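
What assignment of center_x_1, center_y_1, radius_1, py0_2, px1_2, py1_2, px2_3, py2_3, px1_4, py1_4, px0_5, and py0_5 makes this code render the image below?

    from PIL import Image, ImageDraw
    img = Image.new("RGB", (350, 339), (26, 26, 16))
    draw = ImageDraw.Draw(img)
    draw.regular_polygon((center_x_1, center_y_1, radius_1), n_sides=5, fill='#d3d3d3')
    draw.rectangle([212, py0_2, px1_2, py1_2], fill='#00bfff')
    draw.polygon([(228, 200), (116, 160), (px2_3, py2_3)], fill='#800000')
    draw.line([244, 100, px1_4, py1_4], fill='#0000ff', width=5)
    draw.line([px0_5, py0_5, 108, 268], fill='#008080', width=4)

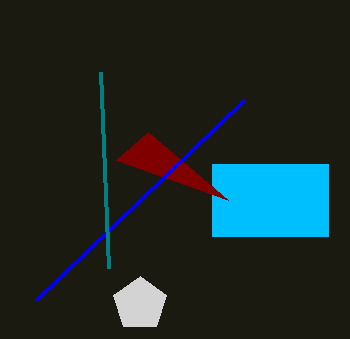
center_x_1 = 140, center_y_1 = 304, radius_1 = 28, py0_2 = 164, px1_2 = 328, py1_2 = 236, px2_3 = 148, py2_3 = 132, px1_4 = 36, py1_4 = 300, px0_5 = 100, py0_5 = 72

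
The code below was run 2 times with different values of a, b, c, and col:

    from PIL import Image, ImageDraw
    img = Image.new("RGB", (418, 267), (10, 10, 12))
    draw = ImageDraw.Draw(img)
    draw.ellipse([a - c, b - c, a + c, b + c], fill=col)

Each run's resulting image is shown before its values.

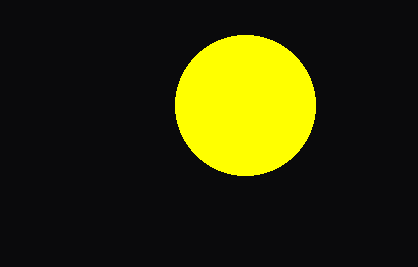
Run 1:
a = 245
b = 105
c = 70
col = 'yellow'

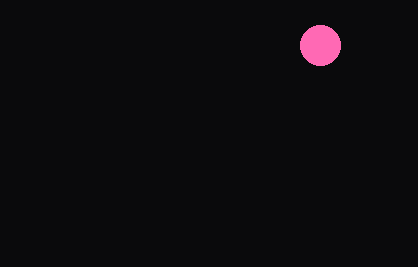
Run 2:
a = 320; b = 45; c = 20; col = 'hotpink'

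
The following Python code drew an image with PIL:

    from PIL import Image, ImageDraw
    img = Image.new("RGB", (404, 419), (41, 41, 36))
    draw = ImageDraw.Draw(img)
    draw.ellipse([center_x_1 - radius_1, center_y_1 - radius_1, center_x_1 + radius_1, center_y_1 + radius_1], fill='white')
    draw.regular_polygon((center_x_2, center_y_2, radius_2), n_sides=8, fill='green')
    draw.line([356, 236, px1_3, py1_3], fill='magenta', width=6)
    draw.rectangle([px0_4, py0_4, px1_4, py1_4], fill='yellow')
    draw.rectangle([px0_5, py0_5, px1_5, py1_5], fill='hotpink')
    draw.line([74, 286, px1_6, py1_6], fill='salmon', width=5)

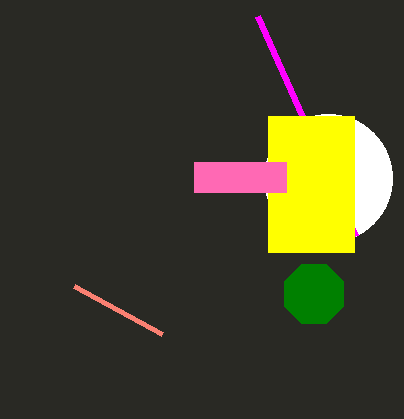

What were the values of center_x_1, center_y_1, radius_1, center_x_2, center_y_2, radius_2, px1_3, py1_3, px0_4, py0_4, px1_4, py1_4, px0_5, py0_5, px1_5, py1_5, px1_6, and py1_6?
center_x_1 = 328, center_y_1 = 178, radius_1 = 64, center_x_2 = 314, center_y_2 = 294, radius_2 = 32, px1_3 = 258, py1_3 = 16, px0_4 = 268, py0_4 = 116, px1_4 = 354, py1_4 = 252, px0_5 = 194, py0_5 = 162, px1_5 = 286, py1_5 = 192, px1_6 = 162, py1_6 = 334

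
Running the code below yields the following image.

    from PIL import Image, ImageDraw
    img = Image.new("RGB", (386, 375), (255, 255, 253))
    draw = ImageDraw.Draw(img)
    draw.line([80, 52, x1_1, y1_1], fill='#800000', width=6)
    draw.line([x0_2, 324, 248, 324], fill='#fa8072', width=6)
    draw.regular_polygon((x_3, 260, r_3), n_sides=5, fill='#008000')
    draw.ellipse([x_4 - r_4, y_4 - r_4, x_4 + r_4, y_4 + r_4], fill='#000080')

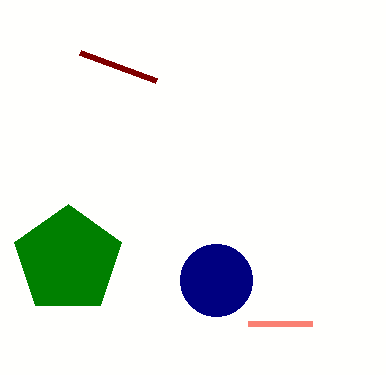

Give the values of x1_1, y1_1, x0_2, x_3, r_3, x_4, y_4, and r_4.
x1_1 = 156
y1_1 = 80
x0_2 = 312
x_3 = 68
r_3 = 56
x_4 = 216
y_4 = 280
r_4 = 36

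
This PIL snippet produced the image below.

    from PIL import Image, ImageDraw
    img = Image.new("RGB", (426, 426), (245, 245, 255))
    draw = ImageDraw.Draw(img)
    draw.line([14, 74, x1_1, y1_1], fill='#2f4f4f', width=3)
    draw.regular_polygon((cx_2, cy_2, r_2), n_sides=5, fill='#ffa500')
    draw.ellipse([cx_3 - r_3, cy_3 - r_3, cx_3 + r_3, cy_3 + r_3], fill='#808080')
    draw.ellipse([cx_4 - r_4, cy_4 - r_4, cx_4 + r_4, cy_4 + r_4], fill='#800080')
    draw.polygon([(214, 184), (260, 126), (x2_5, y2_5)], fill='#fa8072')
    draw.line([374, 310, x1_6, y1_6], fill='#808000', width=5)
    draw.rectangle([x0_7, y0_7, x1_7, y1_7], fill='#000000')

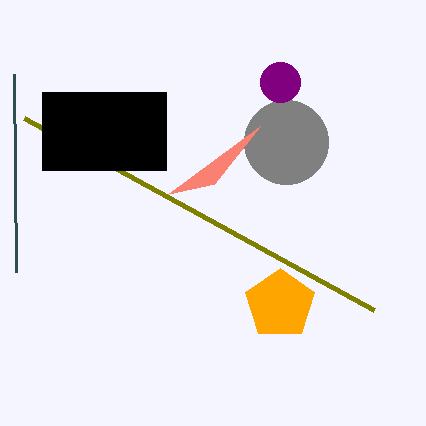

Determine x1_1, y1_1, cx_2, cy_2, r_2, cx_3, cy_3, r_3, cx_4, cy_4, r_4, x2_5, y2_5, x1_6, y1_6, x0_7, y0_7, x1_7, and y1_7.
x1_1 = 16; y1_1 = 272; cx_2 = 280; cy_2 = 304; r_2 = 36; cx_3 = 286; cy_3 = 142; r_3 = 42; cx_4 = 280; cy_4 = 82; r_4 = 20; x2_5 = 168; y2_5 = 194; x1_6 = 24; y1_6 = 118; x0_7 = 42; y0_7 = 92; x1_7 = 166; y1_7 = 170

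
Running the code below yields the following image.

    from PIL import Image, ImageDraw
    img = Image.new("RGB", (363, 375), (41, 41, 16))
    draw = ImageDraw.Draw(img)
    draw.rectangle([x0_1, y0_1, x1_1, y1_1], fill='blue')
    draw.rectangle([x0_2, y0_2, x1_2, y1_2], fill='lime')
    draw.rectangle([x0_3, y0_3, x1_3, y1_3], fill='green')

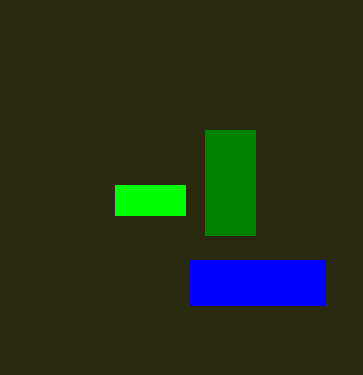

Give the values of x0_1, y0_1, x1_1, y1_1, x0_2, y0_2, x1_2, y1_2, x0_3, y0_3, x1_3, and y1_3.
x0_1 = 190
y0_1 = 260
x1_1 = 325
y1_1 = 305
x0_2 = 115
y0_2 = 185
x1_2 = 185
y1_2 = 215
x0_3 = 205
y0_3 = 130
x1_3 = 255
y1_3 = 235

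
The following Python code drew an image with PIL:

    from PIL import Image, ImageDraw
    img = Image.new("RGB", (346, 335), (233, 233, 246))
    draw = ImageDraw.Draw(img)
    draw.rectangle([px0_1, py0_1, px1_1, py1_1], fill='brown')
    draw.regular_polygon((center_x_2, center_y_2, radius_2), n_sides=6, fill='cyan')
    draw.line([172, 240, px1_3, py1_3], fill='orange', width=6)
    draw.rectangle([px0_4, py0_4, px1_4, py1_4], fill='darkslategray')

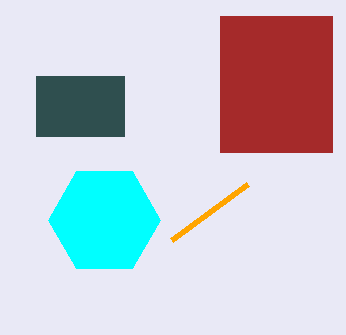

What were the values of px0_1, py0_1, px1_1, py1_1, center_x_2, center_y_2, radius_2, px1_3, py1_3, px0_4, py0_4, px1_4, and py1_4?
px0_1 = 220
py0_1 = 16
px1_1 = 332
py1_1 = 152
center_x_2 = 104
center_y_2 = 220
radius_2 = 56
px1_3 = 248
py1_3 = 184
px0_4 = 36
py0_4 = 76
px1_4 = 124
py1_4 = 136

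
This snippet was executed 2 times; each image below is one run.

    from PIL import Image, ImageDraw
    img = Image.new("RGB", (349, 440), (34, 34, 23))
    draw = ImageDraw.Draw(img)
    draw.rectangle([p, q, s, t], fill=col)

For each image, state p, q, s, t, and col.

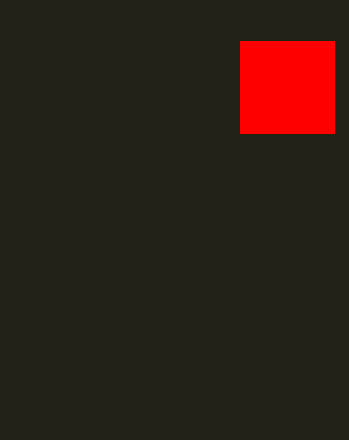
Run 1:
p = 240, q = 41, s = 334, t = 133, col = 'red'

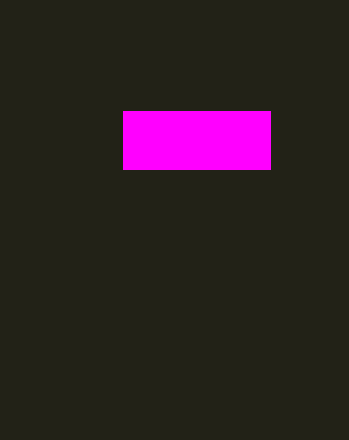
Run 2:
p = 123, q = 111, s = 270, t = 169, col = 'magenta'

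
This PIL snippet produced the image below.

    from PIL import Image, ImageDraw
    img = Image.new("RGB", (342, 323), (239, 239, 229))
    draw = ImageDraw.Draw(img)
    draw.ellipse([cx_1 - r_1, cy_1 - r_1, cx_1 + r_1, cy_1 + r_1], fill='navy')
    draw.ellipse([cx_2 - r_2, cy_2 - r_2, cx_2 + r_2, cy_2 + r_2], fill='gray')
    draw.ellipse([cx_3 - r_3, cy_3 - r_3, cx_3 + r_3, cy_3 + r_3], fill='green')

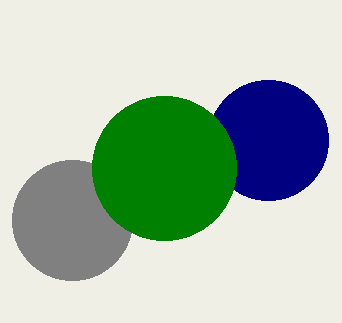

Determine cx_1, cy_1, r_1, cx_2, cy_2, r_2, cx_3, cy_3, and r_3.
cx_1 = 268
cy_1 = 140
r_1 = 60
cx_2 = 72
cy_2 = 220
r_2 = 60
cx_3 = 164
cy_3 = 168
r_3 = 72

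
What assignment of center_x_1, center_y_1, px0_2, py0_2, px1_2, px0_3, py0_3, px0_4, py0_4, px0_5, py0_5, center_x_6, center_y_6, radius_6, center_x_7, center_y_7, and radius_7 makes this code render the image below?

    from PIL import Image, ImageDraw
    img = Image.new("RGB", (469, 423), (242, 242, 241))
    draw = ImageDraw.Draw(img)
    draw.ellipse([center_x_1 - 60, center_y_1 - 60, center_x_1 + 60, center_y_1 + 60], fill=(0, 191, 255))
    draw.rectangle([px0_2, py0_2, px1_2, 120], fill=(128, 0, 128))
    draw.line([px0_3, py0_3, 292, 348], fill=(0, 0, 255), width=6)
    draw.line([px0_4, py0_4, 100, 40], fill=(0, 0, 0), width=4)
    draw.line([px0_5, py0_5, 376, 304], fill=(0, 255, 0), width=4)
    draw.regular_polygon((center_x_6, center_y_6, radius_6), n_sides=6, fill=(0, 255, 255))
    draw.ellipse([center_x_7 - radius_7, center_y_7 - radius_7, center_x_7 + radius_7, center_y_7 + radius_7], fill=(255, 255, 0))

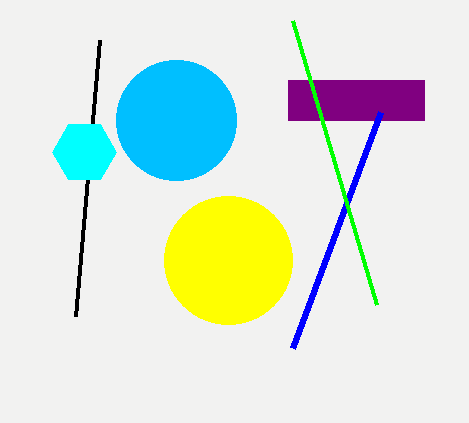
center_x_1 = 176
center_y_1 = 120
px0_2 = 288
py0_2 = 80
px1_2 = 424
px0_3 = 380
py0_3 = 112
px0_4 = 76
py0_4 = 316
px0_5 = 292
py0_5 = 20
center_x_6 = 84
center_y_6 = 152
radius_6 = 32
center_x_7 = 228
center_y_7 = 260
radius_7 = 64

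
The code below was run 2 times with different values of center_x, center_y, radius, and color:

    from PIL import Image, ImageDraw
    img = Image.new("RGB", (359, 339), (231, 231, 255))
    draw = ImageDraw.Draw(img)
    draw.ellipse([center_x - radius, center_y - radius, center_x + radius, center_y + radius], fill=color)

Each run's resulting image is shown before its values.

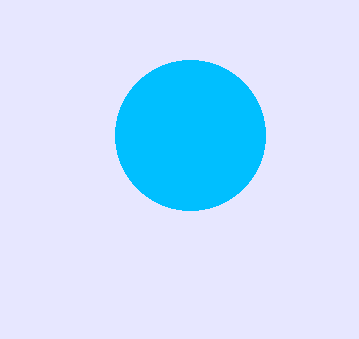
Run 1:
center_x = 190
center_y = 135
radius = 75
color = 'deepskyblue'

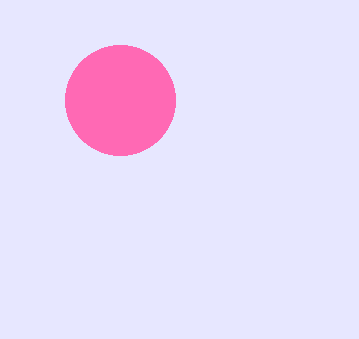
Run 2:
center_x = 120
center_y = 100
radius = 55
color = 'hotpink'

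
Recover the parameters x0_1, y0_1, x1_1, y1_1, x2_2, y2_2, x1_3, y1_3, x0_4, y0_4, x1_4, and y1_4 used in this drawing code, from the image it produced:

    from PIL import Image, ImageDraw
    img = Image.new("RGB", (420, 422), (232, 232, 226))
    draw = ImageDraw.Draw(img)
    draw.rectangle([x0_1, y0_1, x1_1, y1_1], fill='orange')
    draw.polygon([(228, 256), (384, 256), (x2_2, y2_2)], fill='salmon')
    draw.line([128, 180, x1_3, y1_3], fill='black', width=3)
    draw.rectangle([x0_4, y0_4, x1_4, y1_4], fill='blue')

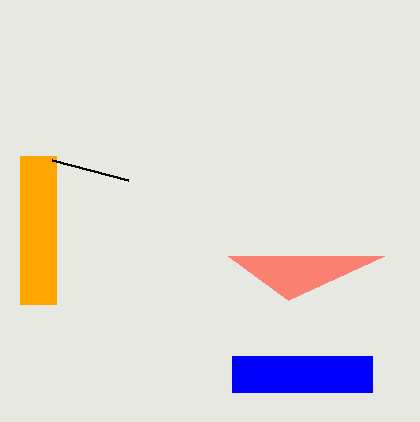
x0_1 = 20, y0_1 = 156, x1_1 = 56, y1_1 = 304, x2_2 = 288, y2_2 = 300, x1_3 = 52, y1_3 = 160, x0_4 = 232, y0_4 = 356, x1_4 = 372, y1_4 = 392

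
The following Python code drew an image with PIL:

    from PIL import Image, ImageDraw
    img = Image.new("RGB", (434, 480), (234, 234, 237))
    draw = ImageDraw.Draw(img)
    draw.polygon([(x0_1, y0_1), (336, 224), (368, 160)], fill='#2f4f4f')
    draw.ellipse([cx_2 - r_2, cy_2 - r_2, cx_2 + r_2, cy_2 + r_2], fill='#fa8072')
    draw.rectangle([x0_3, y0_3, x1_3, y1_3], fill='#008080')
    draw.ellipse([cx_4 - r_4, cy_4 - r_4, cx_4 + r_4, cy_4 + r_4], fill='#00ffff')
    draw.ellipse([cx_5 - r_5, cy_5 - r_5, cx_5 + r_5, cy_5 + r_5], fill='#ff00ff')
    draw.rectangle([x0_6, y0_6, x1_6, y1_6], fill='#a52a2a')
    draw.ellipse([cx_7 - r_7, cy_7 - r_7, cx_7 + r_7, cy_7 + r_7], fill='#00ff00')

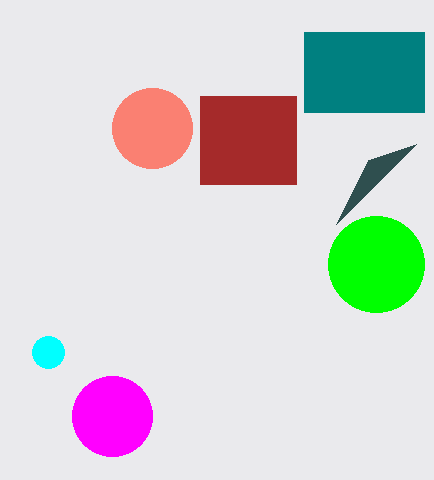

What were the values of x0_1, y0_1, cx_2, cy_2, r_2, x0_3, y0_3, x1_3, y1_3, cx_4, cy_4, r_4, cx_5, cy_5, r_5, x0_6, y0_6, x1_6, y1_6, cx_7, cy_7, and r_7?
x0_1 = 416; y0_1 = 144; cx_2 = 152; cy_2 = 128; r_2 = 40; x0_3 = 304; y0_3 = 32; x1_3 = 424; y1_3 = 112; cx_4 = 48; cy_4 = 352; r_4 = 16; cx_5 = 112; cy_5 = 416; r_5 = 40; x0_6 = 200; y0_6 = 96; x1_6 = 296; y1_6 = 184; cx_7 = 376; cy_7 = 264; r_7 = 48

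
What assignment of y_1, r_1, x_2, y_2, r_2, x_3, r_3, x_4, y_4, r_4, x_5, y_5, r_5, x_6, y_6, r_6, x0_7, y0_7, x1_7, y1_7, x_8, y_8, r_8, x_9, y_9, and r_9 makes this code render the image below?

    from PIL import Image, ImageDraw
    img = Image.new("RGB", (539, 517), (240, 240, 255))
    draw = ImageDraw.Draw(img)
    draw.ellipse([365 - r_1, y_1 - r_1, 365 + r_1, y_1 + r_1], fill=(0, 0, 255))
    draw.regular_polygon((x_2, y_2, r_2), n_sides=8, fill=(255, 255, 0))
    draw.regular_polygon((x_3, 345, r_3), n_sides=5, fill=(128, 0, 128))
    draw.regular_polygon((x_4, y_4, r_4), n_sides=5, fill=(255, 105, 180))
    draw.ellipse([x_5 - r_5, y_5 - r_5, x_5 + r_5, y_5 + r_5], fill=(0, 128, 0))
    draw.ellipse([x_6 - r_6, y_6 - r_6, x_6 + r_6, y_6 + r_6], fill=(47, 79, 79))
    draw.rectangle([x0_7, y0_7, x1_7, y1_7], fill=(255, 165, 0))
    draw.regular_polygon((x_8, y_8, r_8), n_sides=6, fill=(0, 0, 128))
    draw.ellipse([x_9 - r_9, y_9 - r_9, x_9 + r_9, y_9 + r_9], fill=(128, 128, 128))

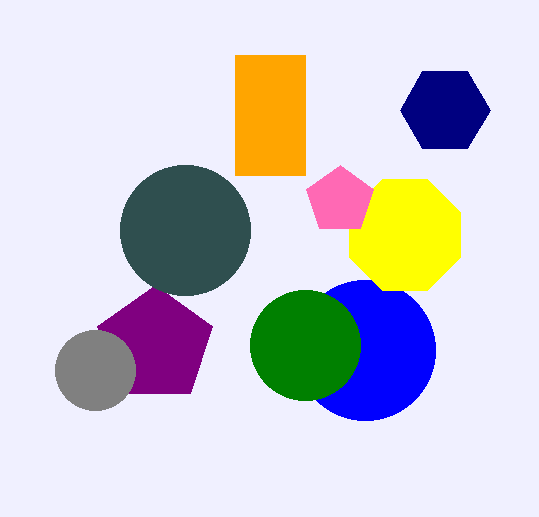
y_1 = 350
r_1 = 70
x_2 = 405
y_2 = 235
r_2 = 60
x_3 = 155
r_3 = 60
x_4 = 340
y_4 = 200
r_4 = 35
x_5 = 305
y_5 = 345
r_5 = 55
x_6 = 185
y_6 = 230
r_6 = 65
x0_7 = 235
y0_7 = 55
x1_7 = 305
y1_7 = 175
x_8 = 445
y_8 = 110
r_8 = 45
x_9 = 95
y_9 = 370
r_9 = 40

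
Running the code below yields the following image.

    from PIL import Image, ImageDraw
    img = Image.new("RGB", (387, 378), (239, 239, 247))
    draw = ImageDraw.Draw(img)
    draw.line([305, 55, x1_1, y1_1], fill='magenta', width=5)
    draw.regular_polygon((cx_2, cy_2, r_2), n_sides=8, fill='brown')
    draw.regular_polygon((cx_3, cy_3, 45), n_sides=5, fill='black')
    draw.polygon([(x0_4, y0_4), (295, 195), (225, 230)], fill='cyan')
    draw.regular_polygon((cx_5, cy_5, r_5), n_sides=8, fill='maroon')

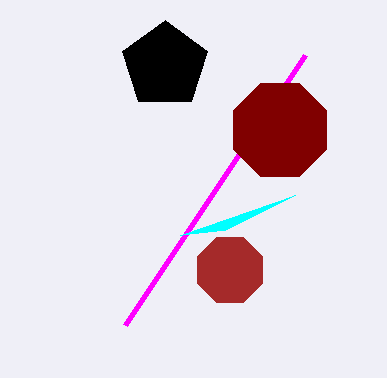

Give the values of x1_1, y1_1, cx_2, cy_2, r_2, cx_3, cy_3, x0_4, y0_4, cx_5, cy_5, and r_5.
x1_1 = 125, y1_1 = 325, cx_2 = 230, cy_2 = 270, r_2 = 35, cx_3 = 165, cy_3 = 65, x0_4 = 180, y0_4 = 235, cx_5 = 280, cy_5 = 130, r_5 = 50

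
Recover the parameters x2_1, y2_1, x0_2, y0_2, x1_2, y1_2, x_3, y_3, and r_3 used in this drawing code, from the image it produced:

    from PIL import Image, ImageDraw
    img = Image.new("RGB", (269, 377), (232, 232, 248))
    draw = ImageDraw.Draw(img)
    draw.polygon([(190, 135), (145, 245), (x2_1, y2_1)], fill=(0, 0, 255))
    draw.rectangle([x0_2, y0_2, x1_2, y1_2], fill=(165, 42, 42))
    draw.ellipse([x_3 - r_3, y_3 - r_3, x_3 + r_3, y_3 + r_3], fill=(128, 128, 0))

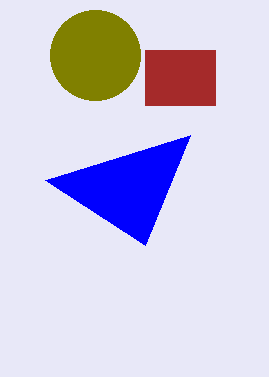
x2_1 = 45, y2_1 = 180, x0_2 = 145, y0_2 = 50, x1_2 = 215, y1_2 = 105, x_3 = 95, y_3 = 55, r_3 = 45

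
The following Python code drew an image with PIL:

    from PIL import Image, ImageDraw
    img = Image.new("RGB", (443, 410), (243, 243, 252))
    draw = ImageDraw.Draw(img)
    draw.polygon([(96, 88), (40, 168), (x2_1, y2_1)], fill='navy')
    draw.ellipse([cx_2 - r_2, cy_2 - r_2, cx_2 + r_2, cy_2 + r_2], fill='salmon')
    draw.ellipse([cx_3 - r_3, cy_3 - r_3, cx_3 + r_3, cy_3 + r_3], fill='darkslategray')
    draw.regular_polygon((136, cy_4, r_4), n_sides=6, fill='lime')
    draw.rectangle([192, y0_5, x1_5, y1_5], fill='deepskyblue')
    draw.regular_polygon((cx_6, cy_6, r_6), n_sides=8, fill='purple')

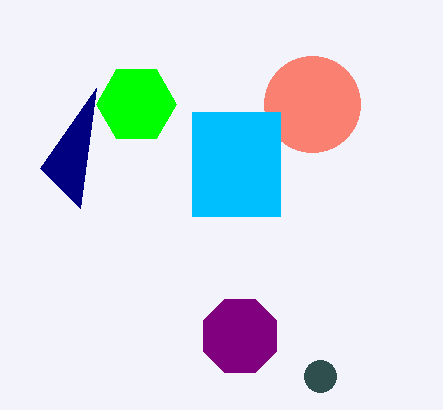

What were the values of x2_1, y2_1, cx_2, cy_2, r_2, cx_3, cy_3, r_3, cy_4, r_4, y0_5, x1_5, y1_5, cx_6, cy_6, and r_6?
x2_1 = 80, y2_1 = 208, cx_2 = 312, cy_2 = 104, r_2 = 48, cx_3 = 320, cy_3 = 376, r_3 = 16, cy_4 = 104, r_4 = 40, y0_5 = 112, x1_5 = 280, y1_5 = 216, cx_6 = 240, cy_6 = 336, r_6 = 40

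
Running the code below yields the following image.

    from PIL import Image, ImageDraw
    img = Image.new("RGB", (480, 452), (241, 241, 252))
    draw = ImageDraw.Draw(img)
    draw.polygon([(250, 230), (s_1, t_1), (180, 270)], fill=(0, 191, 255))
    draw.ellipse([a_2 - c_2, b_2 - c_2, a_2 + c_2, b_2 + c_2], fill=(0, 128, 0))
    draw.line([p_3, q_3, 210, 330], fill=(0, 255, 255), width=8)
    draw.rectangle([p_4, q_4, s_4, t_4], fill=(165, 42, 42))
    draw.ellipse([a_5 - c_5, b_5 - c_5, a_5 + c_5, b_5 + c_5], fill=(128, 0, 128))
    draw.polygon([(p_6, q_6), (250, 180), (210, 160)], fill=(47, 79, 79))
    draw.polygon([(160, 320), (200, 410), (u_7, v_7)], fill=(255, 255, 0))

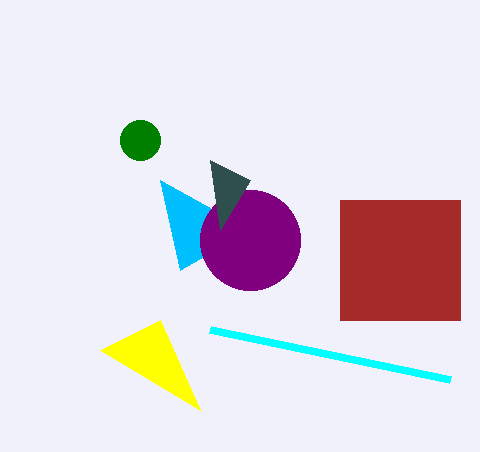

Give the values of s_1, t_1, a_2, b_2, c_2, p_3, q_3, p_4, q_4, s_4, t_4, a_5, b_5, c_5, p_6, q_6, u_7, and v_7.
s_1 = 160
t_1 = 180
a_2 = 140
b_2 = 140
c_2 = 20
p_3 = 450
q_3 = 380
p_4 = 340
q_4 = 200
s_4 = 460
t_4 = 320
a_5 = 250
b_5 = 240
c_5 = 50
p_6 = 220
q_6 = 230
u_7 = 100
v_7 = 350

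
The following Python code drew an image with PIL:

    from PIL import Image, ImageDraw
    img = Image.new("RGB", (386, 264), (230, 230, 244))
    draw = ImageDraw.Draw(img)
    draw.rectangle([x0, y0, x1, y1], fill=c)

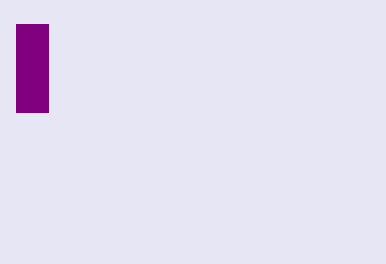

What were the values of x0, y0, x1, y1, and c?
x0 = 16; y0 = 24; x1 = 48; y1 = 112; c = 'purple'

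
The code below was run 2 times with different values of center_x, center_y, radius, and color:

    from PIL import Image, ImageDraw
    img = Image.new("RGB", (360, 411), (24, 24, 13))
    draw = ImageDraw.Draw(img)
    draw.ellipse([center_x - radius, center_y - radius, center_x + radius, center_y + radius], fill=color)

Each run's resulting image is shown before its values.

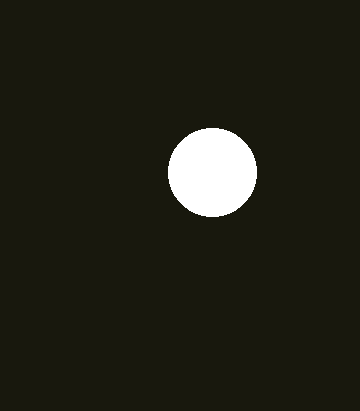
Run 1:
center_x = 212; center_y = 172; radius = 44; color = 'white'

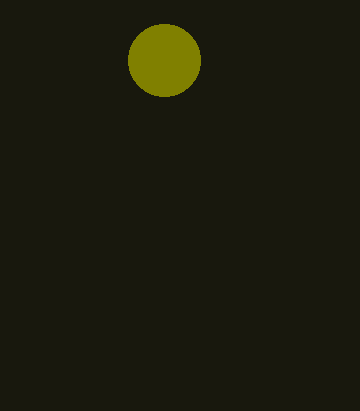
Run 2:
center_x = 164, center_y = 60, radius = 36, color = 'olive'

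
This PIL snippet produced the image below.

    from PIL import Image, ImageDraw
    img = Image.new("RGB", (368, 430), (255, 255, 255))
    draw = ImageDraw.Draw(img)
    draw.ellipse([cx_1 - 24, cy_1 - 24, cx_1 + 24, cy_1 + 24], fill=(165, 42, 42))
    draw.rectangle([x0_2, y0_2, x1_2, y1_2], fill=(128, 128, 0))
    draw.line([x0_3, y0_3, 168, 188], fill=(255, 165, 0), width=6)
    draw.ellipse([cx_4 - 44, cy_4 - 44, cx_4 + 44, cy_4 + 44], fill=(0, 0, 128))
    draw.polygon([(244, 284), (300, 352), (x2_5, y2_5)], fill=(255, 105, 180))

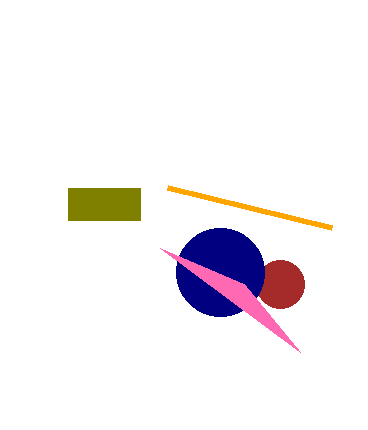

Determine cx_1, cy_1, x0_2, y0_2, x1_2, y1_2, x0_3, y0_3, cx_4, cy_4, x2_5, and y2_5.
cx_1 = 280
cy_1 = 284
x0_2 = 68
y0_2 = 188
x1_2 = 140
y1_2 = 220
x0_3 = 332
y0_3 = 228
cx_4 = 220
cy_4 = 272
x2_5 = 160
y2_5 = 248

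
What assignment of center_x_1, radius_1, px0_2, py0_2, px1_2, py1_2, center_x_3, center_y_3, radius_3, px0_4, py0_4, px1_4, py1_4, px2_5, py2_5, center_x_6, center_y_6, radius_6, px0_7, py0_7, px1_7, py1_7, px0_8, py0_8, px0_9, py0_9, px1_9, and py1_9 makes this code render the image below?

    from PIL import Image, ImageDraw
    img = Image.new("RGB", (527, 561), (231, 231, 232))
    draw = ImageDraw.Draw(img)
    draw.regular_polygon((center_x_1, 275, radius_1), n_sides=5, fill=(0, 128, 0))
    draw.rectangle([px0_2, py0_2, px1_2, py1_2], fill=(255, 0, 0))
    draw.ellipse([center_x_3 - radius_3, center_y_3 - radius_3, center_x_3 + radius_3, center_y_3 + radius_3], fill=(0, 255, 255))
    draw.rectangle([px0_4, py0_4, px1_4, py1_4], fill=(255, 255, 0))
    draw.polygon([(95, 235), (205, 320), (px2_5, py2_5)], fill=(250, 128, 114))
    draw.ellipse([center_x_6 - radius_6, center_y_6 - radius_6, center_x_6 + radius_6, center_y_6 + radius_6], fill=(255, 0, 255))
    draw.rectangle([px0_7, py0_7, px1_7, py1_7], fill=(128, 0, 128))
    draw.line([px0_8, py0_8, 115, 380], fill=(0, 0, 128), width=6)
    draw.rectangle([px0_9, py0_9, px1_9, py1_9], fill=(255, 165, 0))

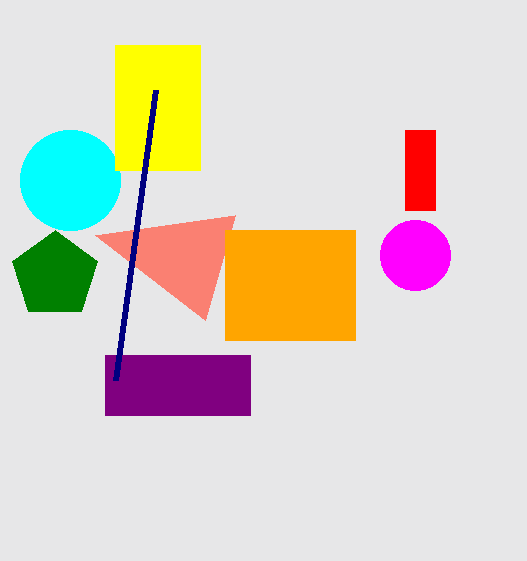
center_x_1 = 55
radius_1 = 45
px0_2 = 405
py0_2 = 130
px1_2 = 435
py1_2 = 210
center_x_3 = 70
center_y_3 = 180
radius_3 = 50
px0_4 = 115
py0_4 = 45
px1_4 = 200
py1_4 = 170
px2_5 = 235
py2_5 = 215
center_x_6 = 415
center_y_6 = 255
radius_6 = 35
px0_7 = 105
py0_7 = 355
px1_7 = 250
py1_7 = 415
px0_8 = 155
py0_8 = 90
px0_9 = 225
py0_9 = 230
px1_9 = 355
py1_9 = 340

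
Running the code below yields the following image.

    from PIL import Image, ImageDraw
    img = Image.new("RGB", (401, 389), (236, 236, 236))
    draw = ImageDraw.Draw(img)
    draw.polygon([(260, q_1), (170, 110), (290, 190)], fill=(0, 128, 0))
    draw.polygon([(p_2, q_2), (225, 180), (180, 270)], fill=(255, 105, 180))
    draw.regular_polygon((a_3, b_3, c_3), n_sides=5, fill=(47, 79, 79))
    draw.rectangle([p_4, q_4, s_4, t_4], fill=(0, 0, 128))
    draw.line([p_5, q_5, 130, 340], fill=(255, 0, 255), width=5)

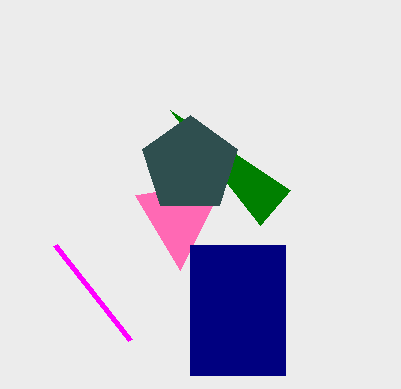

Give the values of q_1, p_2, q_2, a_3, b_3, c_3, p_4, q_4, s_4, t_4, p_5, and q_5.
q_1 = 225
p_2 = 135
q_2 = 195
a_3 = 190
b_3 = 165
c_3 = 50
p_4 = 190
q_4 = 245
s_4 = 285
t_4 = 375
p_5 = 55
q_5 = 245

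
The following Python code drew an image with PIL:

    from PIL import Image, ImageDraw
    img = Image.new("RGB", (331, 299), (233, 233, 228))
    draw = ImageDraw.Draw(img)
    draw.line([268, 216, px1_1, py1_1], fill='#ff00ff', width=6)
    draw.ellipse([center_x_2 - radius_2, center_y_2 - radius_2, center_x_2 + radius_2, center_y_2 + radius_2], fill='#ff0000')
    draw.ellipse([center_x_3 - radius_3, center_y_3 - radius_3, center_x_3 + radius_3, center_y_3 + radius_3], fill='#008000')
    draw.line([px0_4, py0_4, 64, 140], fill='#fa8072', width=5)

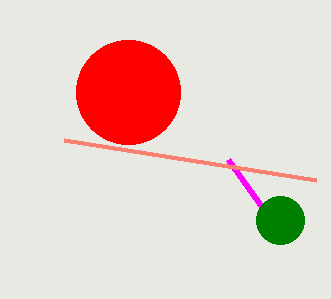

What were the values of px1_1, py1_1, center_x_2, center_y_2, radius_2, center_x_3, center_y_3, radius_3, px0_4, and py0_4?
px1_1 = 228, py1_1 = 160, center_x_2 = 128, center_y_2 = 92, radius_2 = 52, center_x_3 = 280, center_y_3 = 220, radius_3 = 24, px0_4 = 316, py0_4 = 180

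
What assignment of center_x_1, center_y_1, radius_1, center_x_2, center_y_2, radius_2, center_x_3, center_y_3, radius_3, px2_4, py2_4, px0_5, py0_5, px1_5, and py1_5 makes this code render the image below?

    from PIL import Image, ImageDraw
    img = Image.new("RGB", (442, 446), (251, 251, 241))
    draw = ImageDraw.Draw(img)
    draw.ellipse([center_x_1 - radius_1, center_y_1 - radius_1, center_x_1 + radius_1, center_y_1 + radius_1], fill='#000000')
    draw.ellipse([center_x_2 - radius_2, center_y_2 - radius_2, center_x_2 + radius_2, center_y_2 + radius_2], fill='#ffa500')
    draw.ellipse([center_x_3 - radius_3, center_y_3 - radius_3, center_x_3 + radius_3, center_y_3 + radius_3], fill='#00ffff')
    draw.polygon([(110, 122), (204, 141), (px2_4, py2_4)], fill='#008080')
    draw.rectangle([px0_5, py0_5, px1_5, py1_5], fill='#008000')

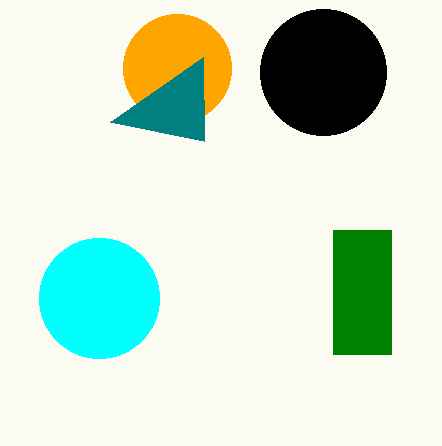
center_x_1 = 323, center_y_1 = 72, radius_1 = 63, center_x_2 = 177, center_y_2 = 68, radius_2 = 54, center_x_3 = 99, center_y_3 = 298, radius_3 = 60, px2_4 = 203, py2_4 = 57, px0_5 = 333, py0_5 = 230, px1_5 = 391, py1_5 = 354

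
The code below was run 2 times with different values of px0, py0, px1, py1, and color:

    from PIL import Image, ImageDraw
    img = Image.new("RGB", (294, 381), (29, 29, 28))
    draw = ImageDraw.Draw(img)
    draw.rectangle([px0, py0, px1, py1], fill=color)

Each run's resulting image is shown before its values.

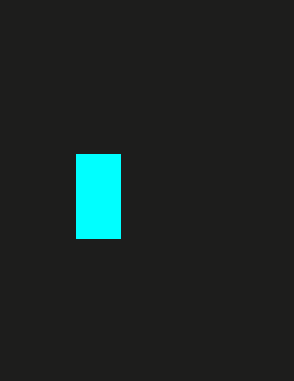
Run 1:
px0 = 76; py0 = 154; px1 = 120; py1 = 238; color = 'cyan'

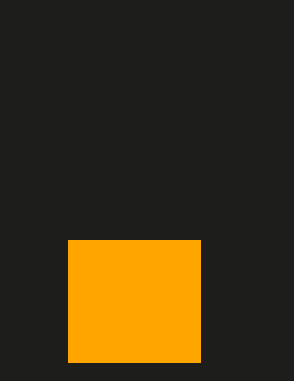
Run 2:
px0 = 68, py0 = 240, px1 = 200, py1 = 362, color = 'orange'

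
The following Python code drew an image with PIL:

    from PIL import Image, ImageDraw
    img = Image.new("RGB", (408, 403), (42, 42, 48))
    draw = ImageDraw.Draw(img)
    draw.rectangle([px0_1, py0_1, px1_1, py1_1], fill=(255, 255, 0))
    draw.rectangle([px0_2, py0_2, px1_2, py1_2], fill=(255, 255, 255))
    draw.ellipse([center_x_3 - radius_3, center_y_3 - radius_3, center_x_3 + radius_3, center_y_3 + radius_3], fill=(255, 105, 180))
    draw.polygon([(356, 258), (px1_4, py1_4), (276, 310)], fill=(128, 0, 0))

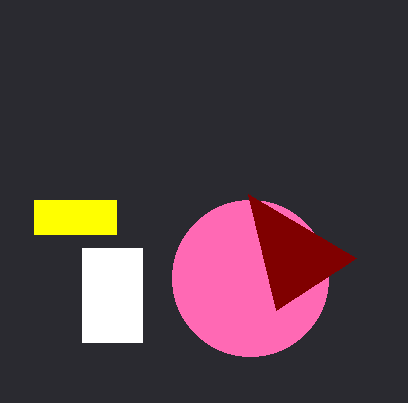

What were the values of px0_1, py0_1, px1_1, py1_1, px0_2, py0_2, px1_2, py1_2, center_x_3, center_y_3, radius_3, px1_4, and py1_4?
px0_1 = 34, py0_1 = 200, px1_1 = 116, py1_1 = 234, px0_2 = 82, py0_2 = 248, px1_2 = 142, py1_2 = 342, center_x_3 = 250, center_y_3 = 278, radius_3 = 78, px1_4 = 248, py1_4 = 194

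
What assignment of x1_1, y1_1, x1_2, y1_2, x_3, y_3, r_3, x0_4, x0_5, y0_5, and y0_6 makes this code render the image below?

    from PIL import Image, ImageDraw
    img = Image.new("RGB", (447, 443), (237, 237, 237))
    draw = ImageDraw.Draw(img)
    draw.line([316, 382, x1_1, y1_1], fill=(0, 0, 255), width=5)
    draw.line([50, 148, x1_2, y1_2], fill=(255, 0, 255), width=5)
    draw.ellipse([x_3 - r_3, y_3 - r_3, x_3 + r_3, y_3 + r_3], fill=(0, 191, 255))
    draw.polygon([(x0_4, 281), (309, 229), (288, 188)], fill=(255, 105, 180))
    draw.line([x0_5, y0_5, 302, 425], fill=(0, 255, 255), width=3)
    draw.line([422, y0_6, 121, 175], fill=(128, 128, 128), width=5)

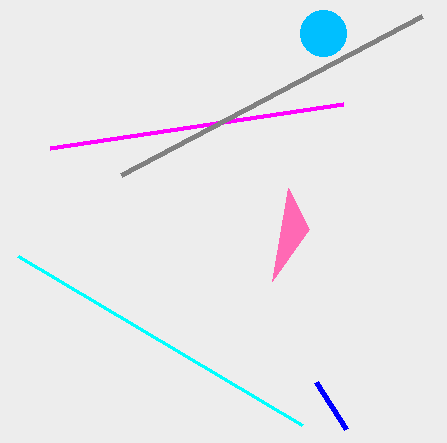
x1_1 = 346, y1_1 = 429, x1_2 = 343, y1_2 = 104, x_3 = 323, y_3 = 33, r_3 = 23, x0_4 = 272, x0_5 = 18, y0_5 = 256, y0_6 = 16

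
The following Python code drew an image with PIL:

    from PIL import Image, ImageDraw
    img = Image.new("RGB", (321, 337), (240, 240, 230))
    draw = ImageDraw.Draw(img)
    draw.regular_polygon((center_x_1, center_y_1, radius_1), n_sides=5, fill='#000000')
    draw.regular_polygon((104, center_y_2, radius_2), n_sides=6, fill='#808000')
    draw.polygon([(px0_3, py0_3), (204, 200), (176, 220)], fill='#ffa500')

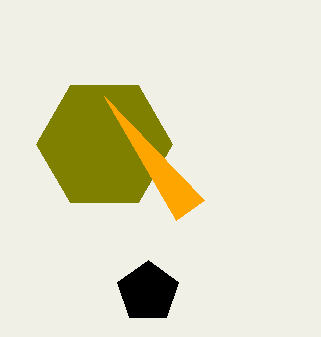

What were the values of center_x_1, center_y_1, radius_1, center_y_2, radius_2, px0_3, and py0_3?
center_x_1 = 148
center_y_1 = 292
radius_1 = 32
center_y_2 = 144
radius_2 = 68
px0_3 = 104
py0_3 = 96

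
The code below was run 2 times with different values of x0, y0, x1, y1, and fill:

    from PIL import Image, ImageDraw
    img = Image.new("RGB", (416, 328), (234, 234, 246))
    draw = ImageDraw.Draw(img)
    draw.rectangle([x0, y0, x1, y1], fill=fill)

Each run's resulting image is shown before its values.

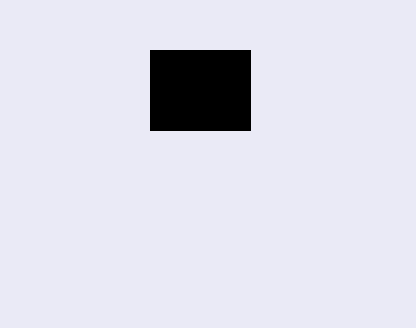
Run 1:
x0 = 150; y0 = 50; x1 = 250; y1 = 130; fill = 'black'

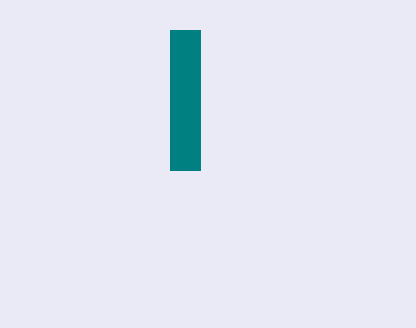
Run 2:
x0 = 170; y0 = 30; x1 = 200; y1 = 170; fill = 'teal'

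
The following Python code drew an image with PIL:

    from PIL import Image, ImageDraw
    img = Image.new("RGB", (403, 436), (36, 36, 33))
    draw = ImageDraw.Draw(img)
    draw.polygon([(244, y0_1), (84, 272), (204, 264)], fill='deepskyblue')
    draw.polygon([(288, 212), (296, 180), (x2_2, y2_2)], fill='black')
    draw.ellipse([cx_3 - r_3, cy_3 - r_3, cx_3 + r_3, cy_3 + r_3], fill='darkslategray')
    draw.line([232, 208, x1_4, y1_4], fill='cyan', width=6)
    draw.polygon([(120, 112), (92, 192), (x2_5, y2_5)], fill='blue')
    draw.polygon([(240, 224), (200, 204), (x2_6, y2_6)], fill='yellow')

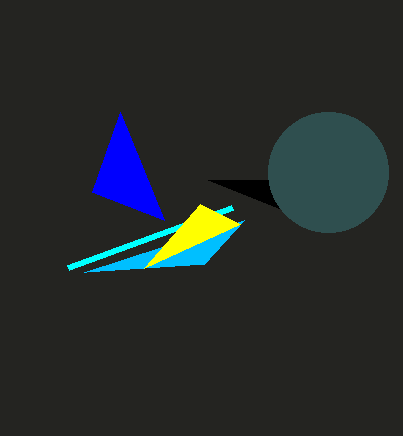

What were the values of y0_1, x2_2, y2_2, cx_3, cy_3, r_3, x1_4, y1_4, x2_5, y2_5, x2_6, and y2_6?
y0_1 = 220, x2_2 = 208, y2_2 = 180, cx_3 = 328, cy_3 = 172, r_3 = 60, x1_4 = 68, y1_4 = 268, x2_5 = 164, y2_5 = 220, x2_6 = 144, y2_6 = 268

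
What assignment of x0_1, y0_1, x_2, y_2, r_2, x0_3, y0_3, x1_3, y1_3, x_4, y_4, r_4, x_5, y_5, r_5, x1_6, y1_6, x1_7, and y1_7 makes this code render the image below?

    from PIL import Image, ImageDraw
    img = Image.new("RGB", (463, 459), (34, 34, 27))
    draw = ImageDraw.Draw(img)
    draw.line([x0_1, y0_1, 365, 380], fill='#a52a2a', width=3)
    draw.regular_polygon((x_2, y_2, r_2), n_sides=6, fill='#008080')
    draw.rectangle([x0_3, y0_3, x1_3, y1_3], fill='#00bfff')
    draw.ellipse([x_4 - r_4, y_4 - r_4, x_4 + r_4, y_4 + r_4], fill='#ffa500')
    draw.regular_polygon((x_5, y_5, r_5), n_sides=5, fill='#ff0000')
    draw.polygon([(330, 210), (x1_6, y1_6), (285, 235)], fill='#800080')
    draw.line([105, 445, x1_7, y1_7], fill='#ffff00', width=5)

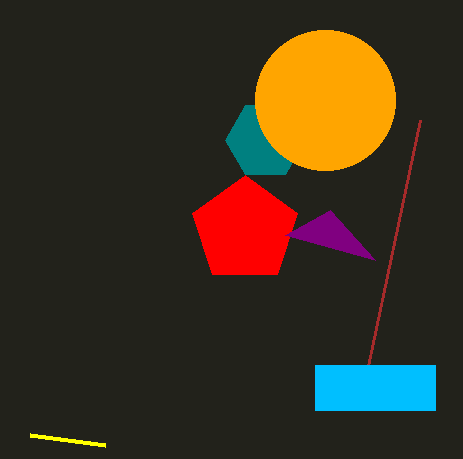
x0_1 = 420
y0_1 = 120
x_2 = 265
y_2 = 140
r_2 = 40
x0_3 = 315
y0_3 = 365
x1_3 = 435
y1_3 = 410
x_4 = 325
y_4 = 100
r_4 = 70
x_5 = 245
y_5 = 230
r_5 = 55
x1_6 = 375
y1_6 = 260
x1_7 = 30
y1_7 = 435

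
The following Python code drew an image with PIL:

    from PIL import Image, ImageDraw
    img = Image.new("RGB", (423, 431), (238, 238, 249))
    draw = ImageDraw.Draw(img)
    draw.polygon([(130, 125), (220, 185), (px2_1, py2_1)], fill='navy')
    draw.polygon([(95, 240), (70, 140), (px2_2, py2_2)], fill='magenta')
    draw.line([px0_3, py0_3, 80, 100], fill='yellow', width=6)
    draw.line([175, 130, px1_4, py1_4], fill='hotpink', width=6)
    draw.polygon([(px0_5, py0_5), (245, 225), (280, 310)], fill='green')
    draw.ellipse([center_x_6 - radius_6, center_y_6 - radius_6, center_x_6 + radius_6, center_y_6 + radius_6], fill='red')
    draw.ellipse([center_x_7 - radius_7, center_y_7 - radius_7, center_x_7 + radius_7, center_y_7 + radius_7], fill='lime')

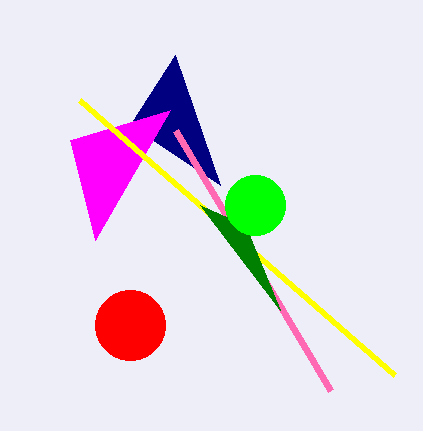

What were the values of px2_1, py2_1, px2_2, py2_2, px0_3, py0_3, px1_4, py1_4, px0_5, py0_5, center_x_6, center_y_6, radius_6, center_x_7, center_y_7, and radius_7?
px2_1 = 175
py2_1 = 55
px2_2 = 170
py2_2 = 110
px0_3 = 395
py0_3 = 375
px1_4 = 330
py1_4 = 390
px0_5 = 200
py0_5 = 205
center_x_6 = 130
center_y_6 = 325
radius_6 = 35
center_x_7 = 255
center_y_7 = 205
radius_7 = 30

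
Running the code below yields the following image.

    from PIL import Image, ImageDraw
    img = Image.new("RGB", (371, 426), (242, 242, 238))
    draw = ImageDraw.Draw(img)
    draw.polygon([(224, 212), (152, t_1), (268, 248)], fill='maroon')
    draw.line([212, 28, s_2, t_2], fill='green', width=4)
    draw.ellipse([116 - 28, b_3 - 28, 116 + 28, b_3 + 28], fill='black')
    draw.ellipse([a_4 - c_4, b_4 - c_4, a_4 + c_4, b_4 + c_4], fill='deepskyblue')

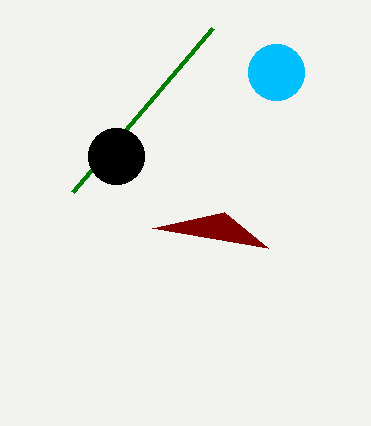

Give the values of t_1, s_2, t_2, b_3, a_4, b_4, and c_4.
t_1 = 228, s_2 = 72, t_2 = 192, b_3 = 156, a_4 = 276, b_4 = 72, c_4 = 28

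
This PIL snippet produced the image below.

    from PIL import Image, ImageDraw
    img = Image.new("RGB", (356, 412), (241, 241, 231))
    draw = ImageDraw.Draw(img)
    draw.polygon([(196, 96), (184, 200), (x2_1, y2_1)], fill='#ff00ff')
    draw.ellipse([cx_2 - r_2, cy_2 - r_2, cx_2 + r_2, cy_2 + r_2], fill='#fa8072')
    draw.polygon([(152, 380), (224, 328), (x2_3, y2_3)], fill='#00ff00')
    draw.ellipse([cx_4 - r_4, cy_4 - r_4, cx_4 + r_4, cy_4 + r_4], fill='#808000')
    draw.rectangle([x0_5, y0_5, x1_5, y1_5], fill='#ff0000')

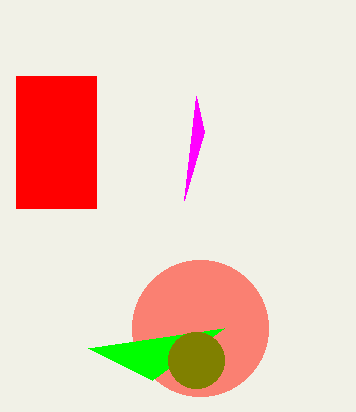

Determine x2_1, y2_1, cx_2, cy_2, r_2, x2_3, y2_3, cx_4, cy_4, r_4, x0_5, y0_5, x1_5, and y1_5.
x2_1 = 204, y2_1 = 132, cx_2 = 200, cy_2 = 328, r_2 = 68, x2_3 = 88, y2_3 = 348, cx_4 = 196, cy_4 = 360, r_4 = 28, x0_5 = 16, y0_5 = 76, x1_5 = 96, y1_5 = 208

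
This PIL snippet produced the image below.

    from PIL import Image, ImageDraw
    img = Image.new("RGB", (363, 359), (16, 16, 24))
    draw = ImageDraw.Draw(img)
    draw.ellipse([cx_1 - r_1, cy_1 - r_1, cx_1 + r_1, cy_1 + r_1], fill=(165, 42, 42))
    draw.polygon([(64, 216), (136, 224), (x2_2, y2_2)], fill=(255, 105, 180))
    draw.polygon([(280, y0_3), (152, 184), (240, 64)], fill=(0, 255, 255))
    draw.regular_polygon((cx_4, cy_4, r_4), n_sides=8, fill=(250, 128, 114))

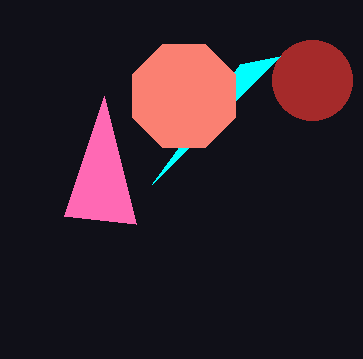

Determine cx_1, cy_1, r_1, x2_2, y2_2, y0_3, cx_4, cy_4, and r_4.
cx_1 = 312; cy_1 = 80; r_1 = 40; x2_2 = 104; y2_2 = 96; y0_3 = 56; cx_4 = 184; cy_4 = 96; r_4 = 56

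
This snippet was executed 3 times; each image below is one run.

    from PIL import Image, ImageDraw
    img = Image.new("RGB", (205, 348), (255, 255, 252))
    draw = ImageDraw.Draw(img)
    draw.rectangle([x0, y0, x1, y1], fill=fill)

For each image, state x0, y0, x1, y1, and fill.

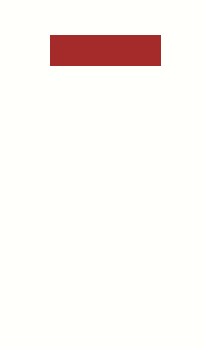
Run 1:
x0 = 50, y0 = 35, x1 = 160, y1 = 65, fill = 'brown'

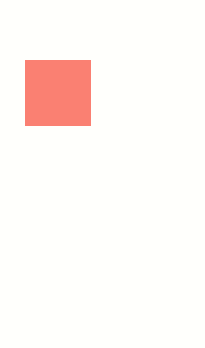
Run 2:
x0 = 25
y0 = 60
x1 = 90
y1 = 125
fill = 'salmon'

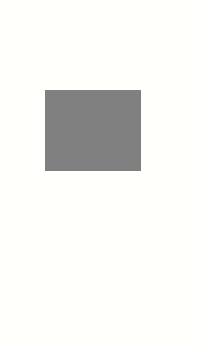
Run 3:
x0 = 45, y0 = 90, x1 = 140, y1 = 170, fill = 'gray'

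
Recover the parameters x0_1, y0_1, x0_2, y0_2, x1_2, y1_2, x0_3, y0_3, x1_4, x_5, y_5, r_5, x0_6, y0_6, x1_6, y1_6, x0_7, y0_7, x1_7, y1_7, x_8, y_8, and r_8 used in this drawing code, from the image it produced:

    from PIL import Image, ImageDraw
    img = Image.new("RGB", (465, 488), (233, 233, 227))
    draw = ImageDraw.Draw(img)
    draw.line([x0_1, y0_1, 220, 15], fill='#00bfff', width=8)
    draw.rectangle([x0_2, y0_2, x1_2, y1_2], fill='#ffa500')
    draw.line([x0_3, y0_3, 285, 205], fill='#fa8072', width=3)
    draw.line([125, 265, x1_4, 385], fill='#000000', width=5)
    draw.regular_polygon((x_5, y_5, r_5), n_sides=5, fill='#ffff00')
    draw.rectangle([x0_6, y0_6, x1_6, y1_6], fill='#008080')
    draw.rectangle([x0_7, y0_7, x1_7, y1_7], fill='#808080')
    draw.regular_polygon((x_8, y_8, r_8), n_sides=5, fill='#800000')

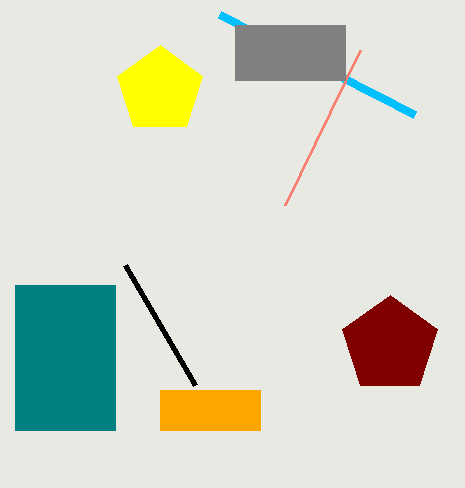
x0_1 = 415, y0_1 = 115, x0_2 = 160, y0_2 = 390, x1_2 = 260, y1_2 = 430, x0_3 = 360, y0_3 = 50, x1_4 = 195, x_5 = 160, y_5 = 90, r_5 = 45, x0_6 = 15, y0_6 = 285, x1_6 = 115, y1_6 = 430, x0_7 = 235, y0_7 = 25, x1_7 = 345, y1_7 = 80, x_8 = 390, y_8 = 345, r_8 = 50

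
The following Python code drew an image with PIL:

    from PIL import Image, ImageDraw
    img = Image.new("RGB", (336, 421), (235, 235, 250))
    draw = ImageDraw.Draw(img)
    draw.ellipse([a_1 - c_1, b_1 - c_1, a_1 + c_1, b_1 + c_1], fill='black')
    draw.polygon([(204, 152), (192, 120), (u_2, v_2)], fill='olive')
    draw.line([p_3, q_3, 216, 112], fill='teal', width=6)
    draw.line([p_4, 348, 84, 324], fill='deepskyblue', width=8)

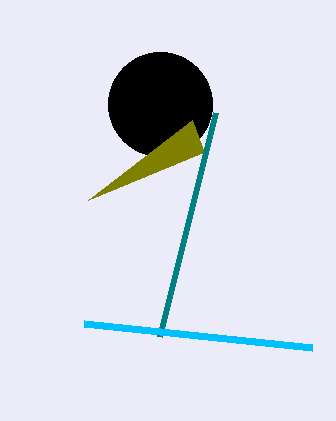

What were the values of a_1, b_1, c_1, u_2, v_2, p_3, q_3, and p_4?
a_1 = 160
b_1 = 104
c_1 = 52
u_2 = 88
v_2 = 200
p_3 = 160
q_3 = 336
p_4 = 312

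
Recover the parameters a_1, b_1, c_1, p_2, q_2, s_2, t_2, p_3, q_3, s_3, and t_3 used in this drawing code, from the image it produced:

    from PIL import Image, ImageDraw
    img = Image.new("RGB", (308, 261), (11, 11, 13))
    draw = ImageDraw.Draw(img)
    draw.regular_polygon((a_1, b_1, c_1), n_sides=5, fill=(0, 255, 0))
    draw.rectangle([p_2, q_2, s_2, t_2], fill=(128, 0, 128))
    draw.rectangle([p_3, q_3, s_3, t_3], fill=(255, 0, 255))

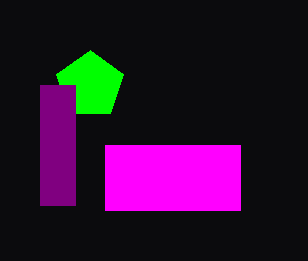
a_1 = 90
b_1 = 85
c_1 = 35
p_2 = 40
q_2 = 85
s_2 = 75
t_2 = 205
p_3 = 105
q_3 = 145
s_3 = 240
t_3 = 210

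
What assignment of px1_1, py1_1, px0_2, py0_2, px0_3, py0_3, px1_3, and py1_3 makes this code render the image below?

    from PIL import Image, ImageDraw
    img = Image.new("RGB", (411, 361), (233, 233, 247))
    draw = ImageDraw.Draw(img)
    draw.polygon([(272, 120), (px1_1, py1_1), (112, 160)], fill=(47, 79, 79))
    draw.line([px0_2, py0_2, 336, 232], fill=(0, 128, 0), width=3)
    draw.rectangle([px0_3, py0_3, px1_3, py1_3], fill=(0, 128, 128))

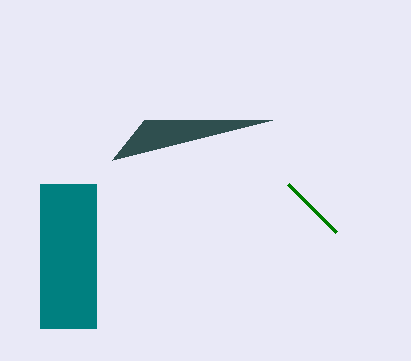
px1_1 = 144
py1_1 = 120
px0_2 = 288
py0_2 = 184
px0_3 = 40
py0_3 = 184
px1_3 = 96
py1_3 = 328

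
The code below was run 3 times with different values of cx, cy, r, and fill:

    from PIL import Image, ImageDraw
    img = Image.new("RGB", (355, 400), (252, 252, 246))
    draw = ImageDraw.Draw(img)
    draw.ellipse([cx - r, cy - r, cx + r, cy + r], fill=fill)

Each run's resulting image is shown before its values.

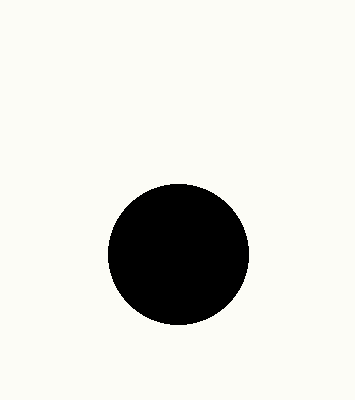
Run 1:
cx = 178; cy = 254; r = 70; fill = 'black'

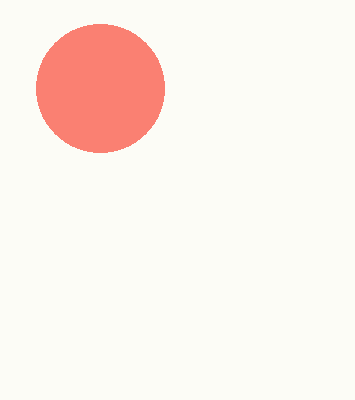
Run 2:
cx = 100, cy = 88, r = 64, fill = 'salmon'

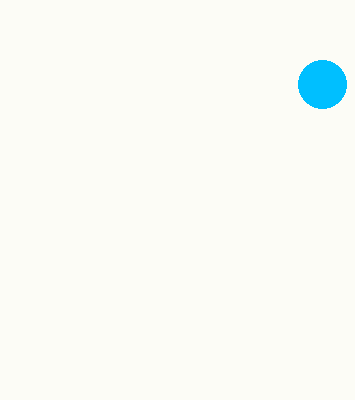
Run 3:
cx = 322
cy = 84
r = 24
fill = 'deepskyblue'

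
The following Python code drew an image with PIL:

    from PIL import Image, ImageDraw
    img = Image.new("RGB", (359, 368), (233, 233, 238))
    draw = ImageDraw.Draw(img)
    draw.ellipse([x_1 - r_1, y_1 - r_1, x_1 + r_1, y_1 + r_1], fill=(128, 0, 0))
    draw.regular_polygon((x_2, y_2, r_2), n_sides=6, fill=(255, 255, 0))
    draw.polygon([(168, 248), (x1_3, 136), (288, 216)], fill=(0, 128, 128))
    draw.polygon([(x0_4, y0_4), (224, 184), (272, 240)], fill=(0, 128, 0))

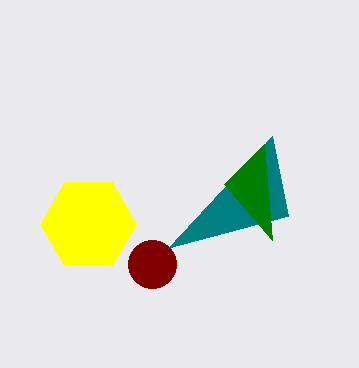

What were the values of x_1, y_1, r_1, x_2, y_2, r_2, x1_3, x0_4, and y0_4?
x_1 = 152
y_1 = 264
r_1 = 24
x_2 = 88
y_2 = 224
r_2 = 48
x1_3 = 272
x0_4 = 264
y0_4 = 144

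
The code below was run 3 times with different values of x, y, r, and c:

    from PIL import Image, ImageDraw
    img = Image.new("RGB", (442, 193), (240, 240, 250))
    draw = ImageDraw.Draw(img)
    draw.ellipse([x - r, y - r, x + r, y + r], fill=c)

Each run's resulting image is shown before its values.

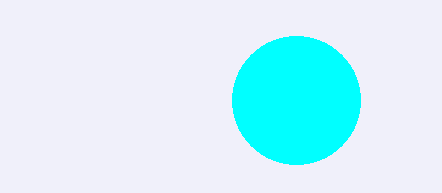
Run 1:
x = 296, y = 100, r = 64, c = 'cyan'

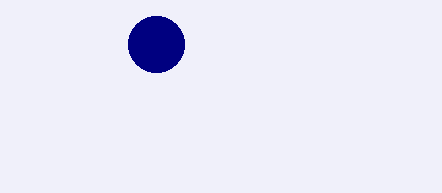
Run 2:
x = 156, y = 44, r = 28, c = 'navy'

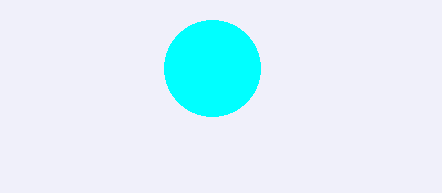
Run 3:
x = 212
y = 68
r = 48
c = 'cyan'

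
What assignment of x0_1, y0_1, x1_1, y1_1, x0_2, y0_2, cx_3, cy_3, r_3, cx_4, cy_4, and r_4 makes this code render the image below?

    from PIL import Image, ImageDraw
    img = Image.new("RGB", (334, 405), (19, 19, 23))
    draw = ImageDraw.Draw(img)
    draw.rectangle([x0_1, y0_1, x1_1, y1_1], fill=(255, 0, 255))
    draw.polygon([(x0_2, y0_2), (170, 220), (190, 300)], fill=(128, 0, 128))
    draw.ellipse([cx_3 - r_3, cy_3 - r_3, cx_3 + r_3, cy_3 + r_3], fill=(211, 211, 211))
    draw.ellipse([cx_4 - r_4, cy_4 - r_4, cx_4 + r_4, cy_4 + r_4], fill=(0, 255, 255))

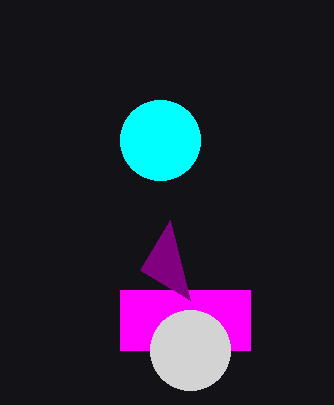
x0_1 = 120, y0_1 = 290, x1_1 = 250, y1_1 = 350, x0_2 = 140, y0_2 = 270, cx_3 = 190, cy_3 = 350, r_3 = 40, cx_4 = 160, cy_4 = 140, r_4 = 40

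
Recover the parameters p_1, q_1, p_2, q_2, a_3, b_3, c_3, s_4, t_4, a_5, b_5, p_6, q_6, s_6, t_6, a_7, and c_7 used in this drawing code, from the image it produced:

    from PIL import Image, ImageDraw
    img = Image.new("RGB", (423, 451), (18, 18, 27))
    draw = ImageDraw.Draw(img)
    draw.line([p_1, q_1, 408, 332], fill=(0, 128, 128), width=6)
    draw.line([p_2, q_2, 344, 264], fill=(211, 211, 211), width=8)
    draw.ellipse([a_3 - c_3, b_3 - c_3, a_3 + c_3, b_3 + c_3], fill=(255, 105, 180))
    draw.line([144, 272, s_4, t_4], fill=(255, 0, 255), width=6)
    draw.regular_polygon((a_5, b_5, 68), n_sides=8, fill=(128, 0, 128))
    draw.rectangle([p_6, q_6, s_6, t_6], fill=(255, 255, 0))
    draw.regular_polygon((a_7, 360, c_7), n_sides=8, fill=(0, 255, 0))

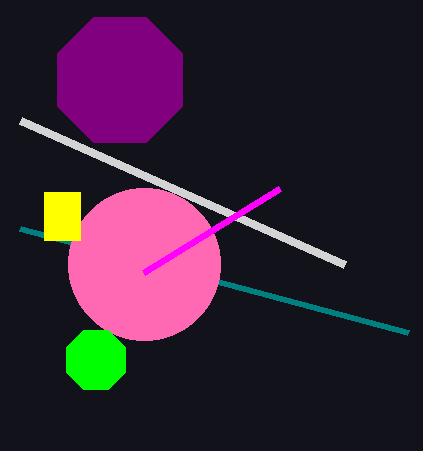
p_1 = 20, q_1 = 228, p_2 = 20, q_2 = 120, a_3 = 144, b_3 = 264, c_3 = 76, s_4 = 280, t_4 = 188, a_5 = 120, b_5 = 80, p_6 = 44, q_6 = 192, s_6 = 80, t_6 = 240, a_7 = 96, c_7 = 32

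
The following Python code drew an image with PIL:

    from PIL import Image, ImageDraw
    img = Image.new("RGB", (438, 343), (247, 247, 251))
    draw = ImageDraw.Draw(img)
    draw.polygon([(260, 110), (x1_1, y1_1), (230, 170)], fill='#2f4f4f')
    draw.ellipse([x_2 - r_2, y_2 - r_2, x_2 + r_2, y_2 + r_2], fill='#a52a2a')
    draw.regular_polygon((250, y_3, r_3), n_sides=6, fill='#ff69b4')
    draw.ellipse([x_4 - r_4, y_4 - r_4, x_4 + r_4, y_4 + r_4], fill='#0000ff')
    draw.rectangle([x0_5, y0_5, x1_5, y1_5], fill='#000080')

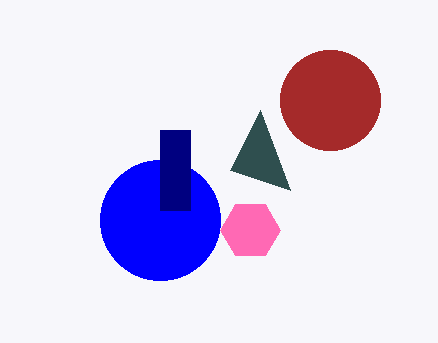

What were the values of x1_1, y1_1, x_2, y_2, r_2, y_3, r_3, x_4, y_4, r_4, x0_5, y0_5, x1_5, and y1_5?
x1_1 = 290; y1_1 = 190; x_2 = 330; y_2 = 100; r_2 = 50; y_3 = 230; r_3 = 30; x_4 = 160; y_4 = 220; r_4 = 60; x0_5 = 160; y0_5 = 130; x1_5 = 190; y1_5 = 210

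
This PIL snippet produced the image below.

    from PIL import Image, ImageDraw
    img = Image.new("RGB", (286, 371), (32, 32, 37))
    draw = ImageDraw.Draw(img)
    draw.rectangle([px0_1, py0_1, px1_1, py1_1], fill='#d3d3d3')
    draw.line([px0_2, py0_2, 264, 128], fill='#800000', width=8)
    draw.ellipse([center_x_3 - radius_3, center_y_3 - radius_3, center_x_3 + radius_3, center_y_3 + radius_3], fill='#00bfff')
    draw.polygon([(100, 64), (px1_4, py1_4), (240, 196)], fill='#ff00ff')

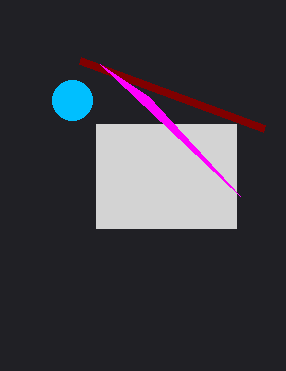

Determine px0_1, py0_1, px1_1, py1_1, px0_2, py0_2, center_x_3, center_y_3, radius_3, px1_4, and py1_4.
px0_1 = 96
py0_1 = 124
px1_1 = 236
py1_1 = 228
px0_2 = 80
py0_2 = 60
center_x_3 = 72
center_y_3 = 100
radius_3 = 20
px1_4 = 148
py1_4 = 96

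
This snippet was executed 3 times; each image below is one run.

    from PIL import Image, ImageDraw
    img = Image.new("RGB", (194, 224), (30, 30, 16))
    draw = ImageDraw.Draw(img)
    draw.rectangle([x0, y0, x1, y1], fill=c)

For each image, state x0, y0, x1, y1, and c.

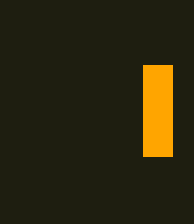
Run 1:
x0 = 143
y0 = 65
x1 = 172
y1 = 156
c = 'orange'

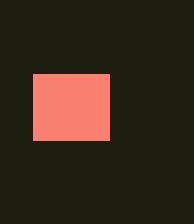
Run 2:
x0 = 33, y0 = 74, x1 = 109, y1 = 140, c = 'salmon'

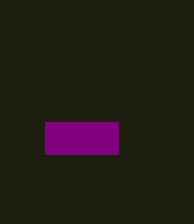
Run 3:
x0 = 45; y0 = 122; x1 = 118; y1 = 154; c = 'purple'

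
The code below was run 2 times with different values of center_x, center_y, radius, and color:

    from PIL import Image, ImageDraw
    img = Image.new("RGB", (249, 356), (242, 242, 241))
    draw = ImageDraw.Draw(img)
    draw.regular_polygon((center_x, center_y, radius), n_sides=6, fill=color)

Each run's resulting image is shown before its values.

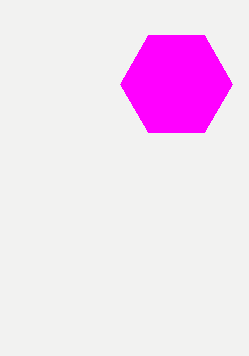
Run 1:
center_x = 176
center_y = 84
radius = 56
color = 'magenta'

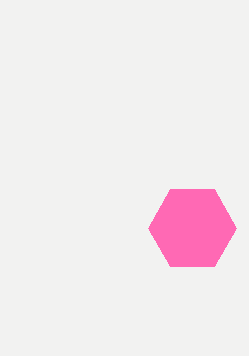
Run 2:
center_x = 192
center_y = 228
radius = 44
color = 'hotpink'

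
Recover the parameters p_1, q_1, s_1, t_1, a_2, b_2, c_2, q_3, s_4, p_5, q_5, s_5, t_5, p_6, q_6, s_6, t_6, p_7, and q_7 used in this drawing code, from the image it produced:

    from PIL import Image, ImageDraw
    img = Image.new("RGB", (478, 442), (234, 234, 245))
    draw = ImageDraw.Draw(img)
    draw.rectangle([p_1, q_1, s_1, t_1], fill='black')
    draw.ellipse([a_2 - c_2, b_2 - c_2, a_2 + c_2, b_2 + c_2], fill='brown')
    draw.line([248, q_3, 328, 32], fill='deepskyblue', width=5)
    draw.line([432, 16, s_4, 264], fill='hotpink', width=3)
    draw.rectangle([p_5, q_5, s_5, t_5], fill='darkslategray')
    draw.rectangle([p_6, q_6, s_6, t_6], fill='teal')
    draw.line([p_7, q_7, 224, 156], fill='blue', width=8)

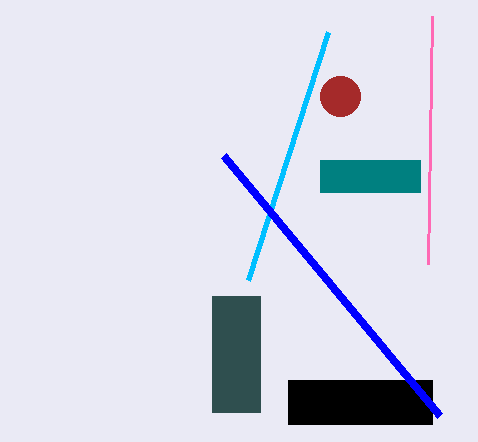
p_1 = 288
q_1 = 380
s_1 = 432
t_1 = 424
a_2 = 340
b_2 = 96
c_2 = 20
q_3 = 280
s_4 = 428
p_5 = 212
q_5 = 296
s_5 = 260
t_5 = 412
p_6 = 320
q_6 = 160
s_6 = 420
t_6 = 192
p_7 = 440
q_7 = 416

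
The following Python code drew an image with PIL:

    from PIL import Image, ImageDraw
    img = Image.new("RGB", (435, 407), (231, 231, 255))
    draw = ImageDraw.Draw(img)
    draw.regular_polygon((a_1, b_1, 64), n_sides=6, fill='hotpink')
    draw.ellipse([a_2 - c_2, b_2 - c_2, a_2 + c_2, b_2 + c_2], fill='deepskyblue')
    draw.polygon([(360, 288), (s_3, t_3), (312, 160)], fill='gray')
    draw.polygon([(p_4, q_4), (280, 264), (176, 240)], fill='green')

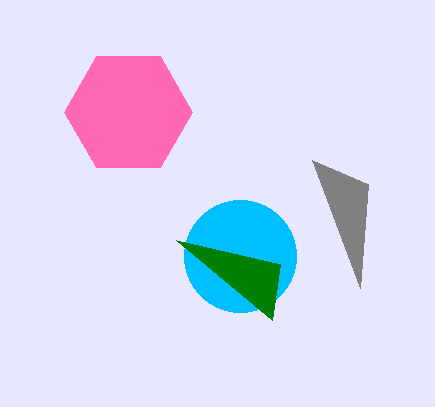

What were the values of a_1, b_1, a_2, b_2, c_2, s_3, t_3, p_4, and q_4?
a_1 = 128, b_1 = 112, a_2 = 240, b_2 = 256, c_2 = 56, s_3 = 368, t_3 = 184, p_4 = 272, q_4 = 320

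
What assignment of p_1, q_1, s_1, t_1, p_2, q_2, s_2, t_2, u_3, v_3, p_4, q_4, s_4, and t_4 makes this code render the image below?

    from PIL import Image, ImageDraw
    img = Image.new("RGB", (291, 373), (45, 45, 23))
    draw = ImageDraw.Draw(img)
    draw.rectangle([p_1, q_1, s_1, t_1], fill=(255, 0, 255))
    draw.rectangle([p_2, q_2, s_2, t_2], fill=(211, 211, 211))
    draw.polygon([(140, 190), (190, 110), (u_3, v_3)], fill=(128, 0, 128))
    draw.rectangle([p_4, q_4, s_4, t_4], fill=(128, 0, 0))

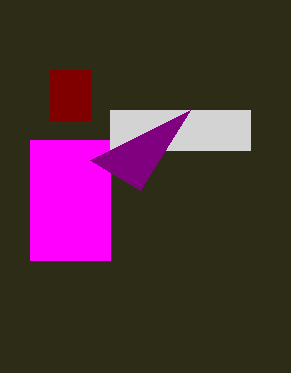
p_1 = 30; q_1 = 140; s_1 = 110; t_1 = 260; p_2 = 110; q_2 = 110; s_2 = 250; t_2 = 150; u_3 = 90; v_3 = 160; p_4 = 50; q_4 = 70; s_4 = 90; t_4 = 120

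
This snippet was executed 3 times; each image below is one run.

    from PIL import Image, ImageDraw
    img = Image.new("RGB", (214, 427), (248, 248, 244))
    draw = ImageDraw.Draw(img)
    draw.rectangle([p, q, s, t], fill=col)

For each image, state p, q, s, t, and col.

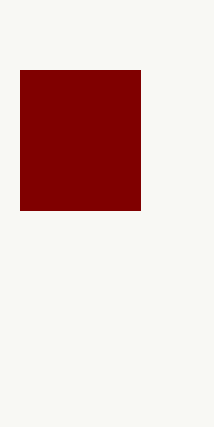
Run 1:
p = 20
q = 70
s = 140
t = 210
col = 'maroon'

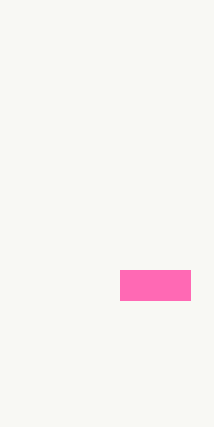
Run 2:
p = 120, q = 270, s = 190, t = 300, col = 'hotpink'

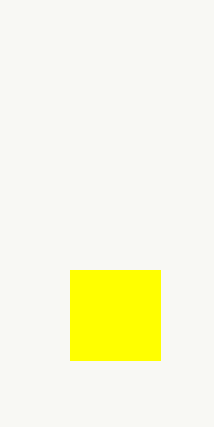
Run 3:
p = 70; q = 270; s = 160; t = 360; col = 'yellow'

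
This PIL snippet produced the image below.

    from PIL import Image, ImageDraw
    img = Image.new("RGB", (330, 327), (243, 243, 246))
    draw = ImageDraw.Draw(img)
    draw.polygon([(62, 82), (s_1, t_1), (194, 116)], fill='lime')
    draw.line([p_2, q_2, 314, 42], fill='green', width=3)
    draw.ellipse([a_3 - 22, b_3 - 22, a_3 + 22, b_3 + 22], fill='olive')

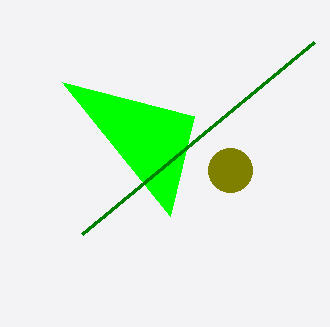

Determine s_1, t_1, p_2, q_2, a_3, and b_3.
s_1 = 170, t_1 = 216, p_2 = 82, q_2 = 234, a_3 = 230, b_3 = 170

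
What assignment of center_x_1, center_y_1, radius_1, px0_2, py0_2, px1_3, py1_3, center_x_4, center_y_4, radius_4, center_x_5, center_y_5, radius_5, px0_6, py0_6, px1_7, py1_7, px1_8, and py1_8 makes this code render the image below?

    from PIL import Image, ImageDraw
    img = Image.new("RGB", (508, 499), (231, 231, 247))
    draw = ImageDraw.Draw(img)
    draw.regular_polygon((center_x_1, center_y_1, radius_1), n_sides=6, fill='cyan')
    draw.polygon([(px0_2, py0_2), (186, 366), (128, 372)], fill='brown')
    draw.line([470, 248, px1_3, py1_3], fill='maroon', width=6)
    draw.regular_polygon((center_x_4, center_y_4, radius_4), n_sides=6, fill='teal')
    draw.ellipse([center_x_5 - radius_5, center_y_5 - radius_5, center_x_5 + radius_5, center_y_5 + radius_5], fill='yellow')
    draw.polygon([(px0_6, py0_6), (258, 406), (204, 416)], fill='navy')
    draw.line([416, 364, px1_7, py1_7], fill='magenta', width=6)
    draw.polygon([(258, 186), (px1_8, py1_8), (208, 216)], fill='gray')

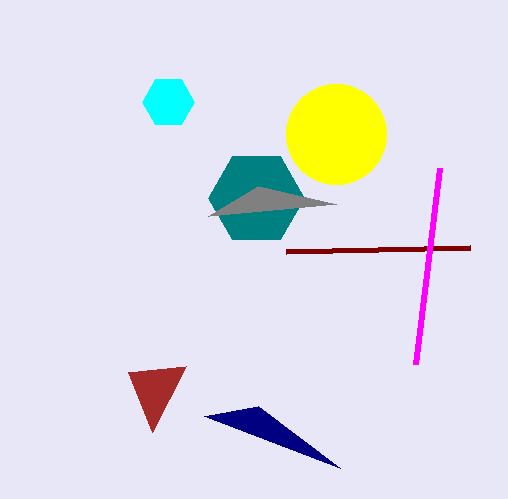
center_x_1 = 168; center_y_1 = 102; radius_1 = 26; px0_2 = 152; py0_2 = 432; px1_3 = 286; py1_3 = 252; center_x_4 = 256; center_y_4 = 198; radius_4 = 48; center_x_5 = 336; center_y_5 = 134; radius_5 = 50; px0_6 = 340; py0_6 = 468; px1_7 = 440; py1_7 = 168; px1_8 = 336; py1_8 = 204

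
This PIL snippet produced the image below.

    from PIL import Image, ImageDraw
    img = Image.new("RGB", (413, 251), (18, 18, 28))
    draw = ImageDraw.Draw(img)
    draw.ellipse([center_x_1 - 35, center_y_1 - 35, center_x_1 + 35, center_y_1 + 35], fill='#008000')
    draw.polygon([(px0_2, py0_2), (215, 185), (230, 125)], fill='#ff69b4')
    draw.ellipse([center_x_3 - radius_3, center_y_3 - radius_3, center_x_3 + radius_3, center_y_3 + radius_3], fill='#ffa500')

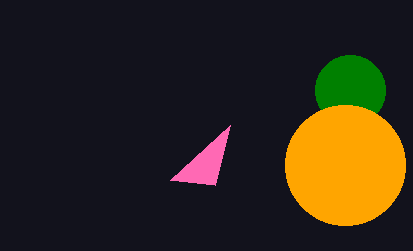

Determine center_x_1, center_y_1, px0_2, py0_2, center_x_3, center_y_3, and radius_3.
center_x_1 = 350
center_y_1 = 90
px0_2 = 170
py0_2 = 180
center_x_3 = 345
center_y_3 = 165
radius_3 = 60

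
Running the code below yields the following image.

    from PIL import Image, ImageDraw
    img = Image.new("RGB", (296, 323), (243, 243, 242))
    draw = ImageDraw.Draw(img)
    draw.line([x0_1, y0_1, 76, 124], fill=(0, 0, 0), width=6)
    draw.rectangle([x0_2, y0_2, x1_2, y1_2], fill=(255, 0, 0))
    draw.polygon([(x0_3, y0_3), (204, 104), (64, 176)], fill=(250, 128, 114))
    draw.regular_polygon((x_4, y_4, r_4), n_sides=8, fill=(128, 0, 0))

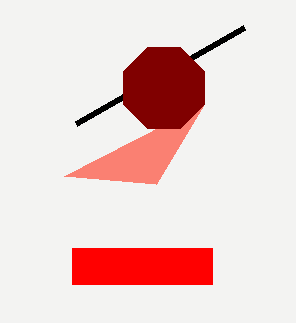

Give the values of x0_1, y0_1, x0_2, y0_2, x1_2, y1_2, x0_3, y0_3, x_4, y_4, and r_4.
x0_1 = 244
y0_1 = 28
x0_2 = 72
y0_2 = 248
x1_2 = 212
y1_2 = 284
x0_3 = 156
y0_3 = 184
x_4 = 164
y_4 = 88
r_4 = 44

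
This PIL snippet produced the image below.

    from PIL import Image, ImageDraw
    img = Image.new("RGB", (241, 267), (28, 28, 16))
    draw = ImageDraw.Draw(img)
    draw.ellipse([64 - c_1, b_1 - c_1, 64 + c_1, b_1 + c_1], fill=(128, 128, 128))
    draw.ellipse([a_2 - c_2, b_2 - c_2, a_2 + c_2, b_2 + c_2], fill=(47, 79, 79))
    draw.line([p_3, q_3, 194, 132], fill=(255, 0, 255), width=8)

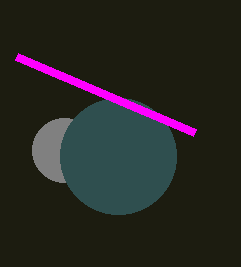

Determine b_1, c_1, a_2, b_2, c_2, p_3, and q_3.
b_1 = 150, c_1 = 32, a_2 = 118, b_2 = 156, c_2 = 58, p_3 = 16, q_3 = 56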